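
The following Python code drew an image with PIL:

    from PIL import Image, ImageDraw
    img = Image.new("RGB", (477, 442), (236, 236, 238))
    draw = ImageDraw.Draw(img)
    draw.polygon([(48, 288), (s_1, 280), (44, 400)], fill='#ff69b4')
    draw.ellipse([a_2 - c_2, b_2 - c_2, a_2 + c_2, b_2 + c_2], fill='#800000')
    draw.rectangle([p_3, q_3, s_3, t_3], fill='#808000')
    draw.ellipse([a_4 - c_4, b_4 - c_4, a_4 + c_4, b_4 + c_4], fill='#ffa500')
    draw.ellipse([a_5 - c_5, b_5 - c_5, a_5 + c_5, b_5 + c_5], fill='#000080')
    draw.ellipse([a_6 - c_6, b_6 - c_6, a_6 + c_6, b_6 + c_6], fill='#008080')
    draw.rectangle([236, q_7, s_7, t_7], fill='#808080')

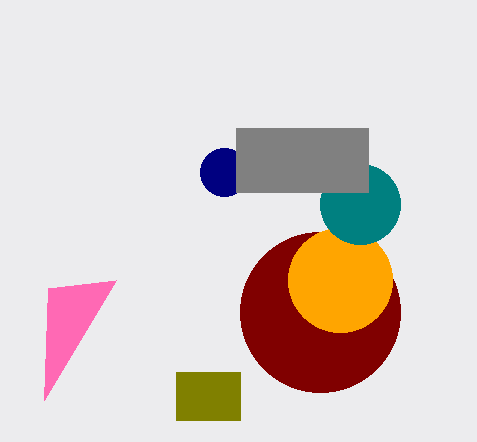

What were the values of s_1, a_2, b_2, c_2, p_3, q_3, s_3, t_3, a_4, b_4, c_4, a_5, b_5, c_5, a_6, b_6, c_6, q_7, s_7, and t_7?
s_1 = 116; a_2 = 320; b_2 = 312; c_2 = 80; p_3 = 176; q_3 = 372; s_3 = 240; t_3 = 420; a_4 = 340; b_4 = 280; c_4 = 52; a_5 = 224; b_5 = 172; c_5 = 24; a_6 = 360; b_6 = 204; c_6 = 40; q_7 = 128; s_7 = 368; t_7 = 192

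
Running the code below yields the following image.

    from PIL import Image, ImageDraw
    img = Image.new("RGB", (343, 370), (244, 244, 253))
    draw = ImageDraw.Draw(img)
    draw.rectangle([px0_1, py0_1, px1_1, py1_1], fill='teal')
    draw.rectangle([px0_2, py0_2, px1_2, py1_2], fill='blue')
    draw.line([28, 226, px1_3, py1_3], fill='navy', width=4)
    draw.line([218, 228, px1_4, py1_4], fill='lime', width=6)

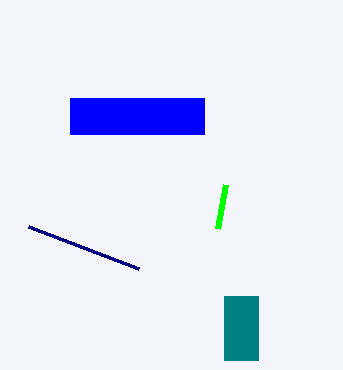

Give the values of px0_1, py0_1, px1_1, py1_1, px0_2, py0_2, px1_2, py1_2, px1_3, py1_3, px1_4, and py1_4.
px0_1 = 224
py0_1 = 296
px1_1 = 258
py1_1 = 360
px0_2 = 70
py0_2 = 98
px1_2 = 204
py1_2 = 134
px1_3 = 138
py1_3 = 268
px1_4 = 226
py1_4 = 184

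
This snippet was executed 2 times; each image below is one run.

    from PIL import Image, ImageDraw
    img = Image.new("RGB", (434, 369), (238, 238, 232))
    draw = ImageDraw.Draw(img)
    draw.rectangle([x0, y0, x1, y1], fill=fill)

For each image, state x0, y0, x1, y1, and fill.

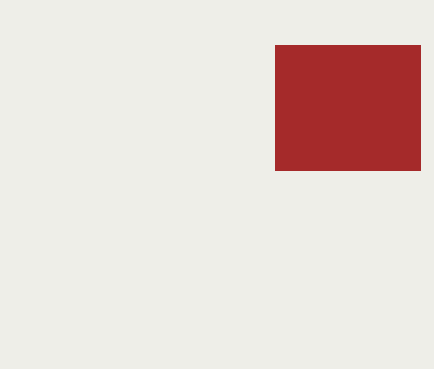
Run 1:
x0 = 275
y0 = 45
x1 = 420
y1 = 170
fill = 'brown'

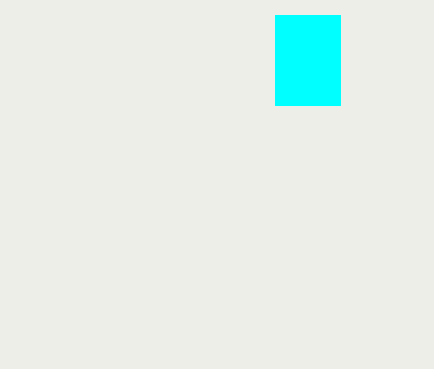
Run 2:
x0 = 275; y0 = 15; x1 = 340; y1 = 105; fill = 'cyan'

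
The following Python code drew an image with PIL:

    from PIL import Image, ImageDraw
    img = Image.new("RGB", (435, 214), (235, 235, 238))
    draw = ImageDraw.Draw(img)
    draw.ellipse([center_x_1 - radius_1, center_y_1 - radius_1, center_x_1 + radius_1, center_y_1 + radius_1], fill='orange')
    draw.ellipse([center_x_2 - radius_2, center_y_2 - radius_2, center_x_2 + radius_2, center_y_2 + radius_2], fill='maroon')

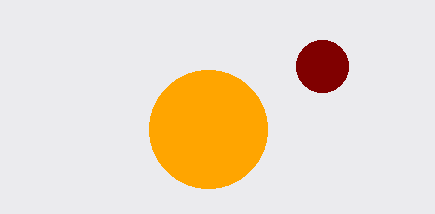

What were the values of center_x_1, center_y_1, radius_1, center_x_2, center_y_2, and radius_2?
center_x_1 = 208; center_y_1 = 129; radius_1 = 59; center_x_2 = 322; center_y_2 = 66; radius_2 = 26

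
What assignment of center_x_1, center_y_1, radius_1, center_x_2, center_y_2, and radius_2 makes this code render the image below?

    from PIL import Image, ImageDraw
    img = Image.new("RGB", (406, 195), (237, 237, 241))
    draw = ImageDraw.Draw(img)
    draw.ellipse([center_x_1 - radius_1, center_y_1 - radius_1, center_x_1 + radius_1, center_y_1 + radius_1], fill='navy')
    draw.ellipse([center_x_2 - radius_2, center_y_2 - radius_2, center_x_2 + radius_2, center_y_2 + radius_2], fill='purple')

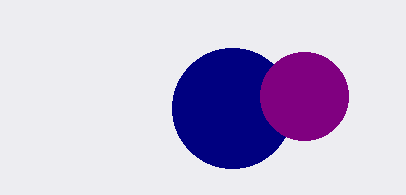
center_x_1 = 232
center_y_1 = 108
radius_1 = 60
center_x_2 = 304
center_y_2 = 96
radius_2 = 44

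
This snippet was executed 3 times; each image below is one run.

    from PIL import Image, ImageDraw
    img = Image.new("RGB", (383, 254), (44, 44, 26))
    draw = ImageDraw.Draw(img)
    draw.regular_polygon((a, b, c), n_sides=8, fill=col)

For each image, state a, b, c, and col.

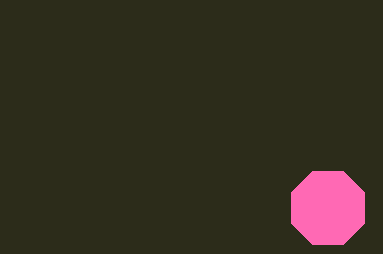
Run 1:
a = 328
b = 208
c = 40
col = 'hotpink'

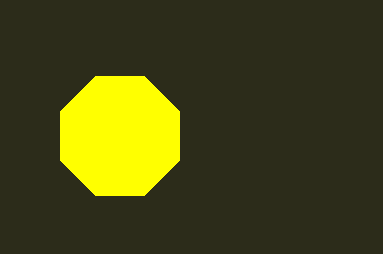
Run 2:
a = 120, b = 136, c = 64, col = 'yellow'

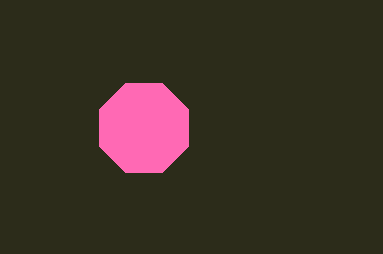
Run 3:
a = 144
b = 128
c = 48
col = 'hotpink'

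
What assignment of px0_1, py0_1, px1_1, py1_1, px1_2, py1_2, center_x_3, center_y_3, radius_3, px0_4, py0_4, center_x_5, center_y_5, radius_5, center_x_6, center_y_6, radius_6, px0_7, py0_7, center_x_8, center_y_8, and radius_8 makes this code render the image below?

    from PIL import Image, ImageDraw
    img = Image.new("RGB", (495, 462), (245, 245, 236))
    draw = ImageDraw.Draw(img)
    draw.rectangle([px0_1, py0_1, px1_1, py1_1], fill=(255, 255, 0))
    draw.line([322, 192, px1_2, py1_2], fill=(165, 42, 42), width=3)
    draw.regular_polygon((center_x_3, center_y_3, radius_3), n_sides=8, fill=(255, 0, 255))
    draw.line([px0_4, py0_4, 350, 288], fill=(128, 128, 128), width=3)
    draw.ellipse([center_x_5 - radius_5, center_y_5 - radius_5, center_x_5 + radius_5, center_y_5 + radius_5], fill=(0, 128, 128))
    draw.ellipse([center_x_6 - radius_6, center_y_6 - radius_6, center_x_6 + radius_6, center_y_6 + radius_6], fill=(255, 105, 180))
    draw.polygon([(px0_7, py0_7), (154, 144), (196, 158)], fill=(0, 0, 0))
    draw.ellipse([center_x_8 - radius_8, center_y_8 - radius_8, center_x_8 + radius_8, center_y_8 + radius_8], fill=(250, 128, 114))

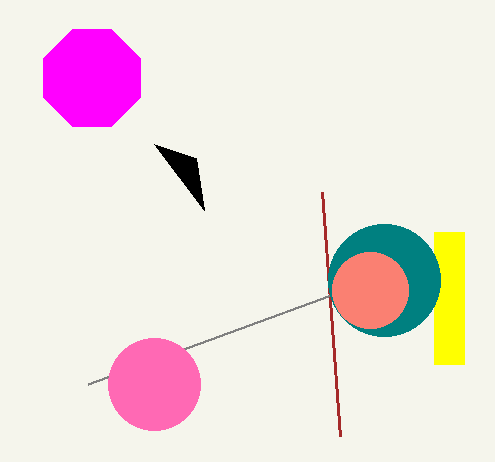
px0_1 = 434; py0_1 = 232; px1_1 = 464; py1_1 = 364; px1_2 = 340; py1_2 = 436; center_x_3 = 92; center_y_3 = 78; radius_3 = 52; px0_4 = 88; py0_4 = 384; center_x_5 = 384; center_y_5 = 280; radius_5 = 56; center_x_6 = 154; center_y_6 = 384; radius_6 = 46; px0_7 = 204; py0_7 = 210; center_x_8 = 370; center_y_8 = 290; radius_8 = 38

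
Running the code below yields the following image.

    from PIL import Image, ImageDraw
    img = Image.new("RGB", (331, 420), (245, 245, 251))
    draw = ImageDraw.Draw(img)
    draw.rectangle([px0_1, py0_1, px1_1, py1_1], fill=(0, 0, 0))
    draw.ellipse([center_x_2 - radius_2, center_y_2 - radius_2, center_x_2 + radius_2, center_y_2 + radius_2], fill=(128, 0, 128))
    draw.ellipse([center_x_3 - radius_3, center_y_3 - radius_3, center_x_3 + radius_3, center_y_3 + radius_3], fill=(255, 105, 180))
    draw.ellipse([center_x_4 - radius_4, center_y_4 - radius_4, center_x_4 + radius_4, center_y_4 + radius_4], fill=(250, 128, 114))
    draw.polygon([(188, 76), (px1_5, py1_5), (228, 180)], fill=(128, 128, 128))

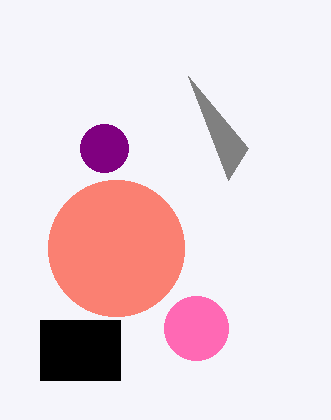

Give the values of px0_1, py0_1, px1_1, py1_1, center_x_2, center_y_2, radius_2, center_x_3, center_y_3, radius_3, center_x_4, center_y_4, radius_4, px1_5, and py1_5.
px0_1 = 40; py0_1 = 320; px1_1 = 120; py1_1 = 380; center_x_2 = 104; center_y_2 = 148; radius_2 = 24; center_x_3 = 196; center_y_3 = 328; radius_3 = 32; center_x_4 = 116; center_y_4 = 248; radius_4 = 68; px1_5 = 248; py1_5 = 148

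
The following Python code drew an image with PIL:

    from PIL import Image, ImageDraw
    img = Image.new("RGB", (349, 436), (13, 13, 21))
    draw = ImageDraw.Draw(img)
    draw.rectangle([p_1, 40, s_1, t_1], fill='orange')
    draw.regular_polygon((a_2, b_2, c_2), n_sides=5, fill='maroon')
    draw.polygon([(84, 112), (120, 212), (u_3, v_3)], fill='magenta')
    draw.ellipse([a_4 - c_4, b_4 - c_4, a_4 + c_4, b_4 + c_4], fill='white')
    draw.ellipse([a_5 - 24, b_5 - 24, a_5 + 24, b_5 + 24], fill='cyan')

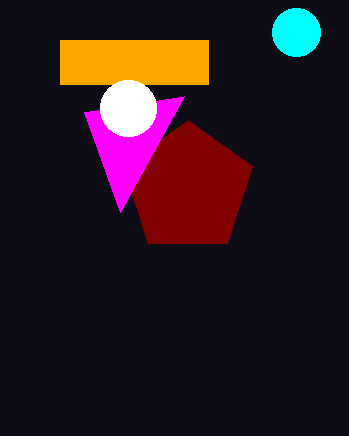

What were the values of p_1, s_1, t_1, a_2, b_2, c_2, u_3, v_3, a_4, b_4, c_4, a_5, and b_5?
p_1 = 60; s_1 = 208; t_1 = 84; a_2 = 188; b_2 = 188; c_2 = 68; u_3 = 184; v_3 = 96; a_4 = 128; b_4 = 108; c_4 = 28; a_5 = 296; b_5 = 32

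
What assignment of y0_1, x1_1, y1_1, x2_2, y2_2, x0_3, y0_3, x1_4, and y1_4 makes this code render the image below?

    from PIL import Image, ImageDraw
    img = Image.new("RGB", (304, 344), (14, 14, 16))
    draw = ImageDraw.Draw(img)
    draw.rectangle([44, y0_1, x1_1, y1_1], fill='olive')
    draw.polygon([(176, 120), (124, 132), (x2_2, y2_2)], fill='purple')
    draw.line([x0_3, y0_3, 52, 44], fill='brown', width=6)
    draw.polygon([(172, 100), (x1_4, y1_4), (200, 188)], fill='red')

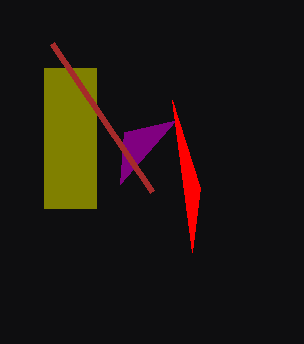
y0_1 = 68, x1_1 = 96, y1_1 = 208, x2_2 = 120, y2_2 = 184, x0_3 = 152, y0_3 = 192, x1_4 = 192, y1_4 = 252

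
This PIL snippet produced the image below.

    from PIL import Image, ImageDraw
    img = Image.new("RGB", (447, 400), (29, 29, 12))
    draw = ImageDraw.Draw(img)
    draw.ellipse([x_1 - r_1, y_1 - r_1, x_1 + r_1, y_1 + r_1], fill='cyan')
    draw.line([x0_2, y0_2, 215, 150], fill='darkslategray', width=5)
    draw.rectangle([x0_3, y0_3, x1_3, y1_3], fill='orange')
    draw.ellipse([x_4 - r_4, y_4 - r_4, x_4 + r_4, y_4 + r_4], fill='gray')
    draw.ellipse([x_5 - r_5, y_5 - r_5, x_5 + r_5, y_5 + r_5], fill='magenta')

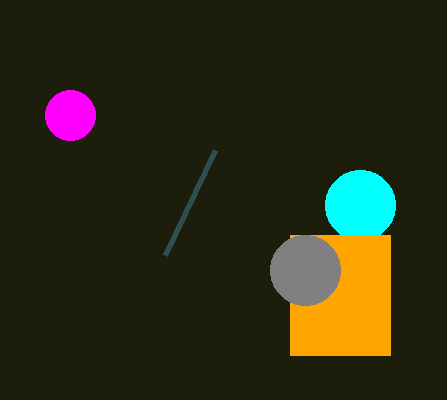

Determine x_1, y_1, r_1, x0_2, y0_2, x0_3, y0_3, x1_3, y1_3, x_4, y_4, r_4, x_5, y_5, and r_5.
x_1 = 360, y_1 = 205, r_1 = 35, x0_2 = 165, y0_2 = 255, x0_3 = 290, y0_3 = 235, x1_3 = 390, y1_3 = 355, x_4 = 305, y_4 = 270, r_4 = 35, x_5 = 70, y_5 = 115, r_5 = 25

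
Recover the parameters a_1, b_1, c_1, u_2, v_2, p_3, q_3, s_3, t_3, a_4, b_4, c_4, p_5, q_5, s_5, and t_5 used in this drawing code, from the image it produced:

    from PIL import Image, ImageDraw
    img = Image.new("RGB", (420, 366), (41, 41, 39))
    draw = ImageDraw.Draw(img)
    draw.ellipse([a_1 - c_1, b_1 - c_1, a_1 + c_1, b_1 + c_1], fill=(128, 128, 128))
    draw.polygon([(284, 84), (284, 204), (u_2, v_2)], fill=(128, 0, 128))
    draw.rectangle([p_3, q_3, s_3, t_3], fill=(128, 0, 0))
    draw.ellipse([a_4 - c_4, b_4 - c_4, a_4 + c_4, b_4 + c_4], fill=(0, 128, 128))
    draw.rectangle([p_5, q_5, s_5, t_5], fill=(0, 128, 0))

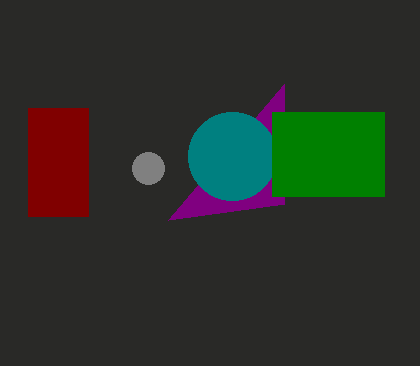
a_1 = 148; b_1 = 168; c_1 = 16; u_2 = 168; v_2 = 220; p_3 = 28; q_3 = 108; s_3 = 88; t_3 = 216; a_4 = 232; b_4 = 156; c_4 = 44; p_5 = 272; q_5 = 112; s_5 = 384; t_5 = 196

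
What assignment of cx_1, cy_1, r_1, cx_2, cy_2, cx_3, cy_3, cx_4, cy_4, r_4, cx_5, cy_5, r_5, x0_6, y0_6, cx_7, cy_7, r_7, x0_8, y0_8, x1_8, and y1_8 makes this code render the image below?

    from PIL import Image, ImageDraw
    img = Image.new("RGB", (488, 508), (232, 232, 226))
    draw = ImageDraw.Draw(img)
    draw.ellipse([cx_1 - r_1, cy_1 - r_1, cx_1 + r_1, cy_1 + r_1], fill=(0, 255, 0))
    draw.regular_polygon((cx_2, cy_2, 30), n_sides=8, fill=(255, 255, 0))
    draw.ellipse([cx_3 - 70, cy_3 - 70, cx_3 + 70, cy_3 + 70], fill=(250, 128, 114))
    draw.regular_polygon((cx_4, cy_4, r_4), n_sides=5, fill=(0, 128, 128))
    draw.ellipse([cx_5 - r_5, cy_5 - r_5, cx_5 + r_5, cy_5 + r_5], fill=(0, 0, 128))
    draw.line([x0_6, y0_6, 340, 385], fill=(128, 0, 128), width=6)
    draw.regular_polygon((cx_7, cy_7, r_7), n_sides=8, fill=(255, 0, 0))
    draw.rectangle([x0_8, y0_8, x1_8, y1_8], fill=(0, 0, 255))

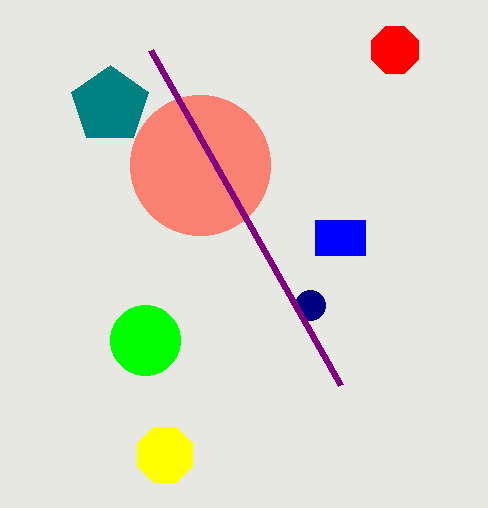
cx_1 = 145
cy_1 = 340
r_1 = 35
cx_2 = 165
cy_2 = 455
cx_3 = 200
cy_3 = 165
cx_4 = 110
cy_4 = 105
r_4 = 40
cx_5 = 310
cy_5 = 305
r_5 = 15
x0_6 = 150
y0_6 = 50
cx_7 = 395
cy_7 = 50
r_7 = 25
x0_8 = 315
y0_8 = 220
x1_8 = 365
y1_8 = 255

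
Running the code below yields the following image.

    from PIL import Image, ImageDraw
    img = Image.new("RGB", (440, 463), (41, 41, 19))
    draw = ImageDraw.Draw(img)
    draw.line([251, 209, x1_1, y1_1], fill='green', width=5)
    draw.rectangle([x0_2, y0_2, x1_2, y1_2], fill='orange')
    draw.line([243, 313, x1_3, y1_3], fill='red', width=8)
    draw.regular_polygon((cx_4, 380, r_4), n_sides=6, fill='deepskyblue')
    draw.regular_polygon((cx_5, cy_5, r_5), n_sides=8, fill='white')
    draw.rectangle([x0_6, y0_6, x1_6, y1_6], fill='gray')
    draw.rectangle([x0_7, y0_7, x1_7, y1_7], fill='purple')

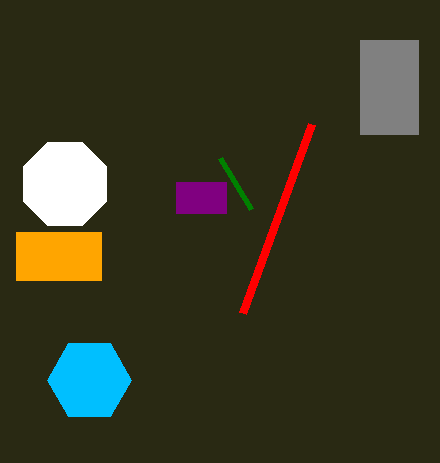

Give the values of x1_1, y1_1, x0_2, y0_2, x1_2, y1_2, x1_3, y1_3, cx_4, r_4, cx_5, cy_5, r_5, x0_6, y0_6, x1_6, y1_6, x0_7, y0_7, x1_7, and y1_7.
x1_1 = 220; y1_1 = 158; x0_2 = 16; y0_2 = 232; x1_2 = 101; y1_2 = 280; x1_3 = 312; y1_3 = 124; cx_4 = 89; r_4 = 42; cx_5 = 65; cy_5 = 184; r_5 = 45; x0_6 = 360; y0_6 = 40; x1_6 = 418; y1_6 = 134; x0_7 = 176; y0_7 = 182; x1_7 = 226; y1_7 = 213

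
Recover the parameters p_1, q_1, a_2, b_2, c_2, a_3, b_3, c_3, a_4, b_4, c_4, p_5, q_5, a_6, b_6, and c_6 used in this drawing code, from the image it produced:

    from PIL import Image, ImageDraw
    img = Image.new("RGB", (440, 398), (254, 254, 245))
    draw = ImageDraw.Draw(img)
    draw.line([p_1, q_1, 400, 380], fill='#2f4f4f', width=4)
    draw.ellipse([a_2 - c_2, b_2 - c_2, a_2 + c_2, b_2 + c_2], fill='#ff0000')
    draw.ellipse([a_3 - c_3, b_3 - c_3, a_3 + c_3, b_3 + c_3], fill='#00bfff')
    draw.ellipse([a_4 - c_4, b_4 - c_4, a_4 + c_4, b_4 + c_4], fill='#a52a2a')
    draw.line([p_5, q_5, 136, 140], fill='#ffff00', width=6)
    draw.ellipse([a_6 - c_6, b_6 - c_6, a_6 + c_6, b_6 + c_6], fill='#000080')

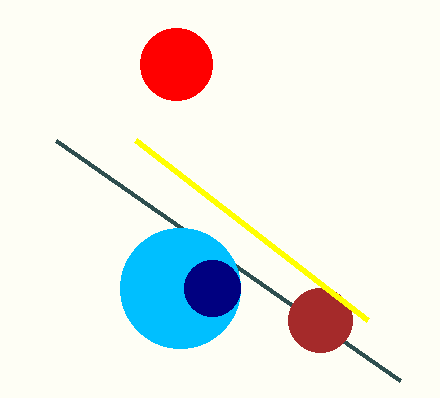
p_1 = 56; q_1 = 140; a_2 = 176; b_2 = 64; c_2 = 36; a_3 = 180; b_3 = 288; c_3 = 60; a_4 = 320; b_4 = 320; c_4 = 32; p_5 = 368; q_5 = 320; a_6 = 212; b_6 = 288; c_6 = 28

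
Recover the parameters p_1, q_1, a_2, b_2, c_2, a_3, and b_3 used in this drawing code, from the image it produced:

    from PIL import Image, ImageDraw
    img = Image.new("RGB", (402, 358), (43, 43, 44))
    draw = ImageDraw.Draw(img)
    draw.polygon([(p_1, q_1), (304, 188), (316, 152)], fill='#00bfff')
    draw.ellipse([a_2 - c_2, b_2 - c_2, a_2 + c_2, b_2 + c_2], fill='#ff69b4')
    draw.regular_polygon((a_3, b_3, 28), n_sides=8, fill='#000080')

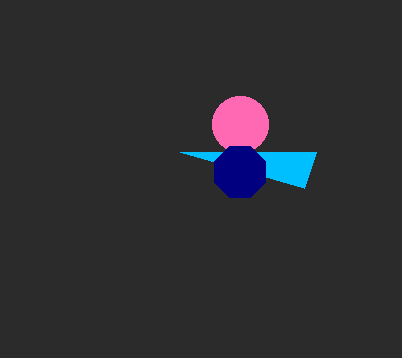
p_1 = 180; q_1 = 152; a_2 = 240; b_2 = 124; c_2 = 28; a_3 = 240; b_3 = 172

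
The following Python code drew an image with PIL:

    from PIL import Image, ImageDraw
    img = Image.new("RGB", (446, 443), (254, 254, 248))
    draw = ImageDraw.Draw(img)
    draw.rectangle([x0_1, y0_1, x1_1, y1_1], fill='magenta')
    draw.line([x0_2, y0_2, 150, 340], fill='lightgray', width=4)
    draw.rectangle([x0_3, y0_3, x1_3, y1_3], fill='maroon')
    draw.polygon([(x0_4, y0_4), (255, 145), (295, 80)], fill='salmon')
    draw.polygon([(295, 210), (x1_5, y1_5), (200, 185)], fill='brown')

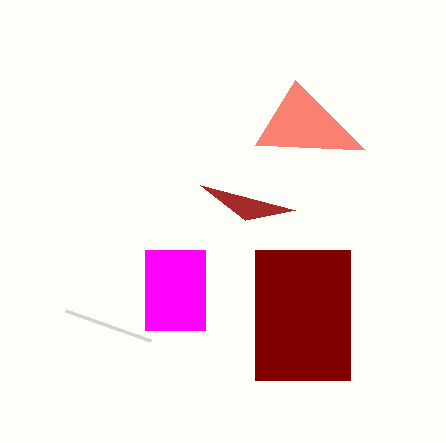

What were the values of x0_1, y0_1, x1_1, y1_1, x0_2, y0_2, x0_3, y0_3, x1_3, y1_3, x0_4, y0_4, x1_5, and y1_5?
x0_1 = 145
y0_1 = 250
x1_1 = 205
y1_1 = 330
x0_2 = 65
y0_2 = 310
x0_3 = 255
y0_3 = 250
x1_3 = 350
y1_3 = 380
x0_4 = 365
y0_4 = 150
x1_5 = 245
y1_5 = 220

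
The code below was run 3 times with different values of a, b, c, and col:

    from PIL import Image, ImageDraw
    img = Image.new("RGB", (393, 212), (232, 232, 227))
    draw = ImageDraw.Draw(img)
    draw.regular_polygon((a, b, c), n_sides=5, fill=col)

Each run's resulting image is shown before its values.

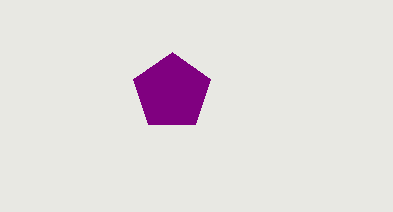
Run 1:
a = 172, b = 92, c = 40, col = 'purple'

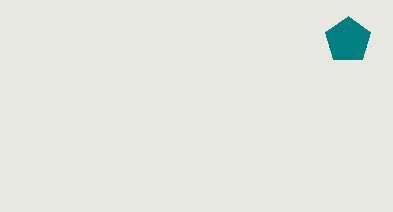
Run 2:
a = 348, b = 40, c = 24, col = 'teal'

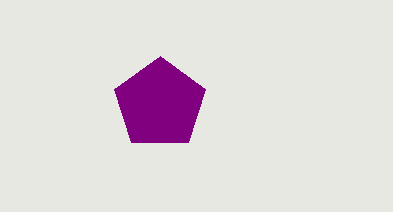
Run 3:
a = 160; b = 104; c = 48; col = 'purple'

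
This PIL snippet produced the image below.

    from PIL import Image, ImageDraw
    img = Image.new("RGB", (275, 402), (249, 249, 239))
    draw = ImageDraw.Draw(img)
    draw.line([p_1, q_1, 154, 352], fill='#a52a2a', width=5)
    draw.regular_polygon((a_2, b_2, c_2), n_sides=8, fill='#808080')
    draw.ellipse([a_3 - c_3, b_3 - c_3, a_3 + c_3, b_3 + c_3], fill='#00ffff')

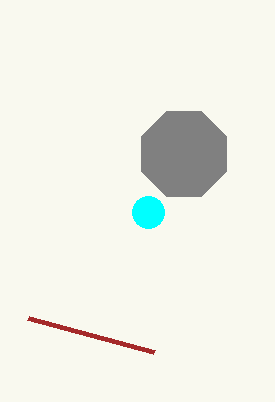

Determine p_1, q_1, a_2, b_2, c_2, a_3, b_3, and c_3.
p_1 = 28; q_1 = 318; a_2 = 184; b_2 = 154; c_2 = 46; a_3 = 148; b_3 = 212; c_3 = 16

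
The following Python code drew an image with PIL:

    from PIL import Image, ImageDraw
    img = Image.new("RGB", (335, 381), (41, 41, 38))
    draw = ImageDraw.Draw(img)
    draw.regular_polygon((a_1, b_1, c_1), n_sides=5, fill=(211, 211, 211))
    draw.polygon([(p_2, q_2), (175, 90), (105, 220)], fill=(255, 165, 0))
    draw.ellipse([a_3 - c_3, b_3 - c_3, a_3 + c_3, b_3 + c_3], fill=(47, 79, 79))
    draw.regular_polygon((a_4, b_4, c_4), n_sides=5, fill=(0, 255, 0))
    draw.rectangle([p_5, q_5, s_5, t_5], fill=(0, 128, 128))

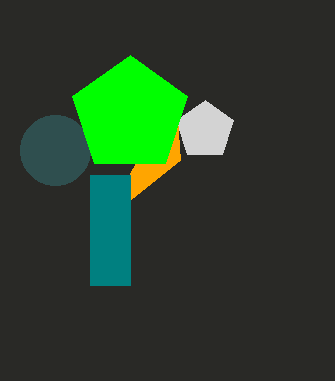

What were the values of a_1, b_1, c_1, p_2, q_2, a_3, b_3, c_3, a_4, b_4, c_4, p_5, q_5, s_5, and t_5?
a_1 = 205; b_1 = 130; c_1 = 30; p_2 = 180; q_2 = 160; a_3 = 55; b_3 = 150; c_3 = 35; a_4 = 130; b_4 = 115; c_4 = 60; p_5 = 90; q_5 = 175; s_5 = 130; t_5 = 285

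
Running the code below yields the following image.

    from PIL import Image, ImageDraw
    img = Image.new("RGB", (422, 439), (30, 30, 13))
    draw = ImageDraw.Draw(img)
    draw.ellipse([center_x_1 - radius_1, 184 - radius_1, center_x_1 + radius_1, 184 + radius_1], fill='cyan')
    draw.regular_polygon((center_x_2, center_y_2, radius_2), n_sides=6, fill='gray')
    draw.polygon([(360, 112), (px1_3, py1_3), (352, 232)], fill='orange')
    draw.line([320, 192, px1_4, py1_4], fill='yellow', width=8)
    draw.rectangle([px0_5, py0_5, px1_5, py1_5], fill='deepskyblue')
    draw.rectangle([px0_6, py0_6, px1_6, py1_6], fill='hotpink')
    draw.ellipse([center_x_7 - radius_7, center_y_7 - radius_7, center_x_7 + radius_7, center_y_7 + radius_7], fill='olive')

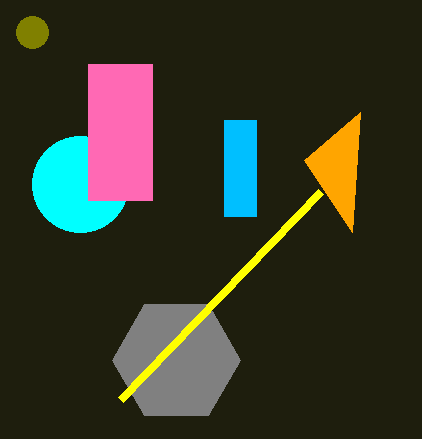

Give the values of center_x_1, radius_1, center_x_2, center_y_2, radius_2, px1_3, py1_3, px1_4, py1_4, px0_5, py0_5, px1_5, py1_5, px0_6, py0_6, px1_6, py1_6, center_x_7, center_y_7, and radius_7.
center_x_1 = 80; radius_1 = 48; center_x_2 = 176; center_y_2 = 360; radius_2 = 64; px1_3 = 304; py1_3 = 160; px1_4 = 120; py1_4 = 400; px0_5 = 224; py0_5 = 120; px1_5 = 256; py1_5 = 216; px0_6 = 88; py0_6 = 64; px1_6 = 152; py1_6 = 200; center_x_7 = 32; center_y_7 = 32; radius_7 = 16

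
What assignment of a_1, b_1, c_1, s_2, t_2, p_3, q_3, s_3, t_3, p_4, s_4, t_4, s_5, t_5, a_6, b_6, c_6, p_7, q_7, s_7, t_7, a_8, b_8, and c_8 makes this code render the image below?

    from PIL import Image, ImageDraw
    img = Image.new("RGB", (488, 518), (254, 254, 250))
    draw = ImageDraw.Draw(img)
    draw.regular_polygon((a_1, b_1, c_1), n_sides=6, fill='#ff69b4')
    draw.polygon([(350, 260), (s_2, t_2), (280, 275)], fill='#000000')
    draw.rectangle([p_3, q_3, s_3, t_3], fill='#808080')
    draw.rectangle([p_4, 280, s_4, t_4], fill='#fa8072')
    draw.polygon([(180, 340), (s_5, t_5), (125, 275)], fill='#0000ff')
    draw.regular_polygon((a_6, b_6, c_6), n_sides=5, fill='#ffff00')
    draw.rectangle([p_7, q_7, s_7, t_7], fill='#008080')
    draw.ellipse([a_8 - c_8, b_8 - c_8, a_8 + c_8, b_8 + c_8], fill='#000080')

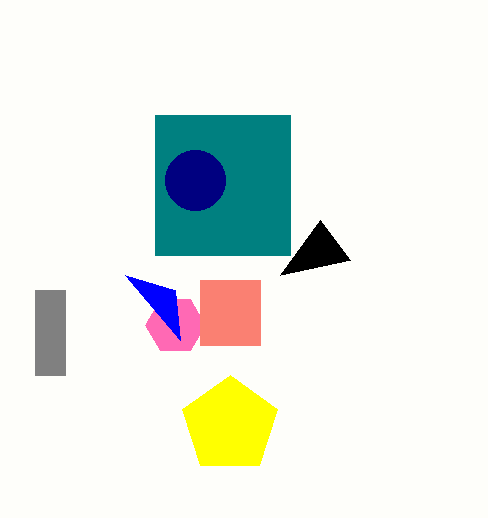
a_1 = 175, b_1 = 325, c_1 = 30, s_2 = 320, t_2 = 220, p_3 = 35, q_3 = 290, s_3 = 65, t_3 = 375, p_4 = 200, s_4 = 260, t_4 = 345, s_5 = 175, t_5 = 290, a_6 = 230, b_6 = 425, c_6 = 50, p_7 = 155, q_7 = 115, s_7 = 290, t_7 = 255, a_8 = 195, b_8 = 180, c_8 = 30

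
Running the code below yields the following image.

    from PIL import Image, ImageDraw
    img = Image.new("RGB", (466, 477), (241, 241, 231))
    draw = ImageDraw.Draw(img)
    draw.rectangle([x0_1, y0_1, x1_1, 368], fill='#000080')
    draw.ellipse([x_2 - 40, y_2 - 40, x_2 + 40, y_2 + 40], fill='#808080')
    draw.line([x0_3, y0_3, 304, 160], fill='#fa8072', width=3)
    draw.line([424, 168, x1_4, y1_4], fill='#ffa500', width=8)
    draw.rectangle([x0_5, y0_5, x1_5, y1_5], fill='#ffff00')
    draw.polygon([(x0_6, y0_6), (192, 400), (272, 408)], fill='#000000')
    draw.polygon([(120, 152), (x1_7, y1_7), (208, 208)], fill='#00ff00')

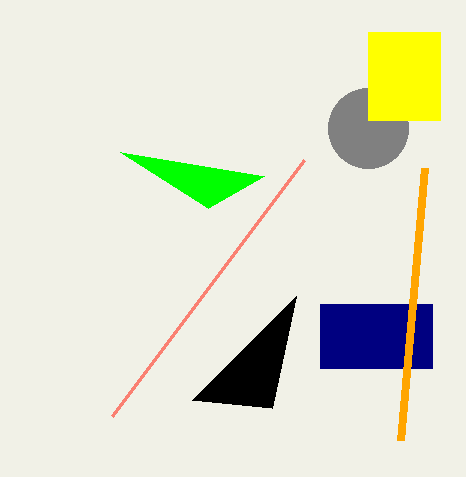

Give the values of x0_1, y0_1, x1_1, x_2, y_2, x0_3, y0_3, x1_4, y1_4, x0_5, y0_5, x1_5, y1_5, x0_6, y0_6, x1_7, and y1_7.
x0_1 = 320; y0_1 = 304; x1_1 = 432; x_2 = 368; y_2 = 128; x0_3 = 112; y0_3 = 416; x1_4 = 400; y1_4 = 440; x0_5 = 368; y0_5 = 32; x1_5 = 440; y1_5 = 120; x0_6 = 296; y0_6 = 296; x1_7 = 264; y1_7 = 176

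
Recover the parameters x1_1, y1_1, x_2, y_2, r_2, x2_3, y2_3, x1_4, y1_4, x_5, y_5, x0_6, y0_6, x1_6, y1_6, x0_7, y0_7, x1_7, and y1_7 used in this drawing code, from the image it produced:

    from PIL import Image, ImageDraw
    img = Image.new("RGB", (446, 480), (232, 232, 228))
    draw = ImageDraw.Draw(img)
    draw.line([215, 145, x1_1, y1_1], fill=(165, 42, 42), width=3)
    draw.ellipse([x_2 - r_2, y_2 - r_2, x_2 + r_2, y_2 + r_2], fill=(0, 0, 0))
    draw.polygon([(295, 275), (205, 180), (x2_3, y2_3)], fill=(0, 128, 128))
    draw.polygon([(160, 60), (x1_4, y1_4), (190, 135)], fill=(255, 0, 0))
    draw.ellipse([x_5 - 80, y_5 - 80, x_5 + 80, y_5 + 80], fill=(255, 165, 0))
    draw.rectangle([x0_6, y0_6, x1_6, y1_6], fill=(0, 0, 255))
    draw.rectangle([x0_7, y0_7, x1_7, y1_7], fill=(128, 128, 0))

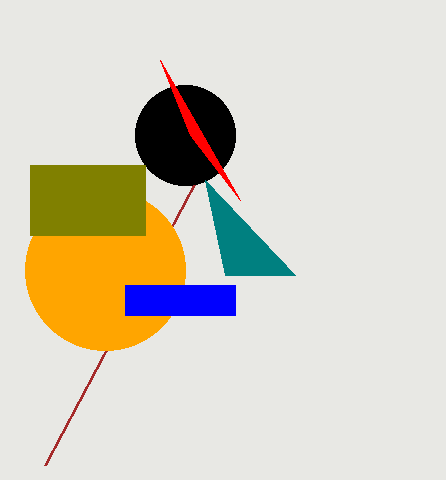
x1_1 = 45, y1_1 = 465, x_2 = 185, y_2 = 135, r_2 = 50, x2_3 = 225, y2_3 = 275, x1_4 = 240, y1_4 = 200, x_5 = 105, y_5 = 270, x0_6 = 125, y0_6 = 285, x1_6 = 235, y1_6 = 315, x0_7 = 30, y0_7 = 165, x1_7 = 145, y1_7 = 235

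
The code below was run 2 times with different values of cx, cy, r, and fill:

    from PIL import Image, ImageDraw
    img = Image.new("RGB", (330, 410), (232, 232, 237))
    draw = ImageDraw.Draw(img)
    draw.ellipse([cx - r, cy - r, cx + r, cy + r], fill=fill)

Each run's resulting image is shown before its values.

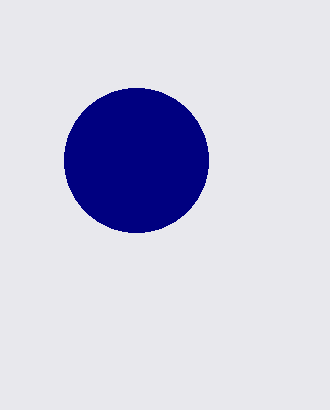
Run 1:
cx = 136; cy = 160; r = 72; fill = 'navy'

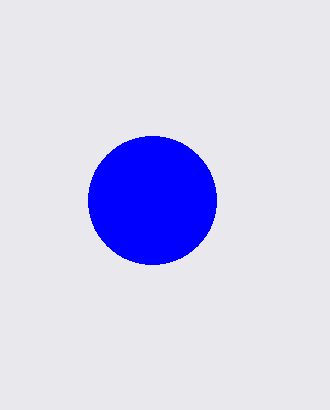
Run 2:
cx = 152; cy = 200; r = 64; fill = 'blue'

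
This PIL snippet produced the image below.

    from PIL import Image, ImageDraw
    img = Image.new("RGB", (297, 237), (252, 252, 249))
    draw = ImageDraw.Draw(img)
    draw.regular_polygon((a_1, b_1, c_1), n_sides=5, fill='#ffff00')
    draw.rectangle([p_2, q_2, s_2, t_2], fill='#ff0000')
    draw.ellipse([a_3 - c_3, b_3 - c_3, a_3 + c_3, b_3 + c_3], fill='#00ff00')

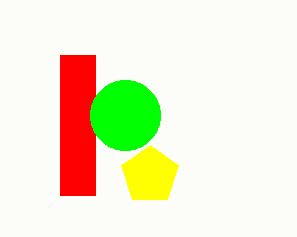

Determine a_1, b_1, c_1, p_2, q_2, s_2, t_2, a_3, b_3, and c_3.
a_1 = 150
b_1 = 175
c_1 = 30
p_2 = 60
q_2 = 55
s_2 = 95
t_2 = 195
a_3 = 125
b_3 = 115
c_3 = 35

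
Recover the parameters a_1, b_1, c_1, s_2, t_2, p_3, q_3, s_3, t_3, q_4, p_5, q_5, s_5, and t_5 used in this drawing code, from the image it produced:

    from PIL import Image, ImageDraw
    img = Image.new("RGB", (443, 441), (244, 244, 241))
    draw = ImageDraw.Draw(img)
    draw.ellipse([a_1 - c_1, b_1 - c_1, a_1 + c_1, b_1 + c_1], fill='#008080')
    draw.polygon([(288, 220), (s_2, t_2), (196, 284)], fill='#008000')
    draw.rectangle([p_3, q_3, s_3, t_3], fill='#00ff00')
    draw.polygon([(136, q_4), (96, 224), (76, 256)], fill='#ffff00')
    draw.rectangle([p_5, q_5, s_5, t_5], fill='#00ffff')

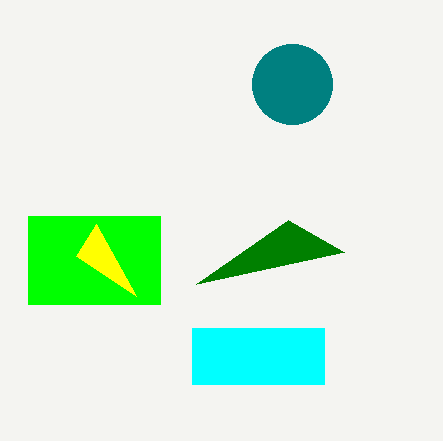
a_1 = 292
b_1 = 84
c_1 = 40
s_2 = 344
t_2 = 252
p_3 = 28
q_3 = 216
s_3 = 160
t_3 = 304
q_4 = 296
p_5 = 192
q_5 = 328
s_5 = 324
t_5 = 384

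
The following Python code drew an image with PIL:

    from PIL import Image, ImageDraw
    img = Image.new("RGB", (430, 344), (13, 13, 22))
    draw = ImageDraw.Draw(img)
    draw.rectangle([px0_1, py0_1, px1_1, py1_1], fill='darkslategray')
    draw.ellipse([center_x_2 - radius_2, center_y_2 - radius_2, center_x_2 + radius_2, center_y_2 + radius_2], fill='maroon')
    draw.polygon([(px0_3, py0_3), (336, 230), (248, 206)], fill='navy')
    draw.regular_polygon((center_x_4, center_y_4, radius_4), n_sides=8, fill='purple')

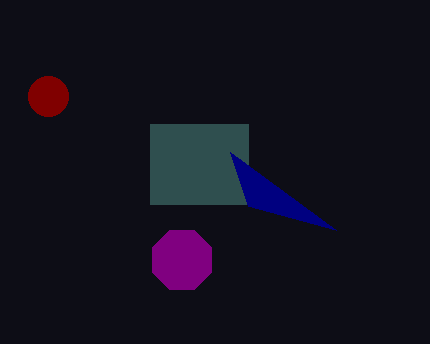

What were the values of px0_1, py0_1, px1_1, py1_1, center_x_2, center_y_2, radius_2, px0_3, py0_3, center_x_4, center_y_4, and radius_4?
px0_1 = 150
py0_1 = 124
px1_1 = 248
py1_1 = 204
center_x_2 = 48
center_y_2 = 96
radius_2 = 20
px0_3 = 230
py0_3 = 152
center_x_4 = 182
center_y_4 = 260
radius_4 = 32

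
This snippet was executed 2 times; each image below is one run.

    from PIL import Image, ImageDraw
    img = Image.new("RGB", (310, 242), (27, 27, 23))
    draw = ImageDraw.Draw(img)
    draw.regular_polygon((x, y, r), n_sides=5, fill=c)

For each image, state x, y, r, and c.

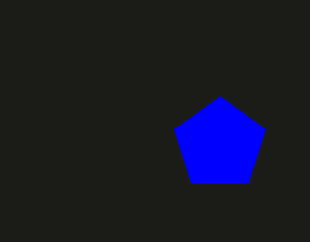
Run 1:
x = 220
y = 144
r = 48
c = 'blue'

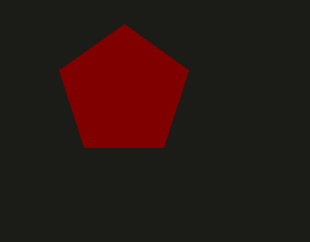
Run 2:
x = 124
y = 92
r = 68
c = 'maroon'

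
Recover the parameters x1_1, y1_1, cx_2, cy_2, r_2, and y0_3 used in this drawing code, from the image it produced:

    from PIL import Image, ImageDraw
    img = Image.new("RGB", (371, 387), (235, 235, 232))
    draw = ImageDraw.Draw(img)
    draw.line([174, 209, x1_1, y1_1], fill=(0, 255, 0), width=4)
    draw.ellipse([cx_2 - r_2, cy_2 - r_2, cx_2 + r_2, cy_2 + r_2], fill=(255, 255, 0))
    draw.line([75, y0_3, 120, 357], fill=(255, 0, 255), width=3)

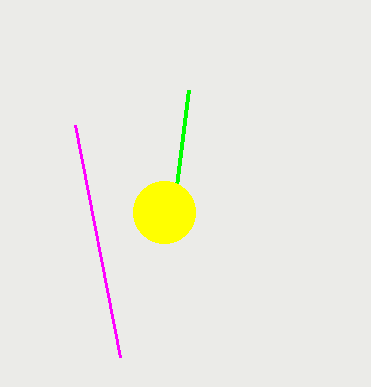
x1_1 = 189, y1_1 = 90, cx_2 = 164, cy_2 = 212, r_2 = 31, y0_3 = 125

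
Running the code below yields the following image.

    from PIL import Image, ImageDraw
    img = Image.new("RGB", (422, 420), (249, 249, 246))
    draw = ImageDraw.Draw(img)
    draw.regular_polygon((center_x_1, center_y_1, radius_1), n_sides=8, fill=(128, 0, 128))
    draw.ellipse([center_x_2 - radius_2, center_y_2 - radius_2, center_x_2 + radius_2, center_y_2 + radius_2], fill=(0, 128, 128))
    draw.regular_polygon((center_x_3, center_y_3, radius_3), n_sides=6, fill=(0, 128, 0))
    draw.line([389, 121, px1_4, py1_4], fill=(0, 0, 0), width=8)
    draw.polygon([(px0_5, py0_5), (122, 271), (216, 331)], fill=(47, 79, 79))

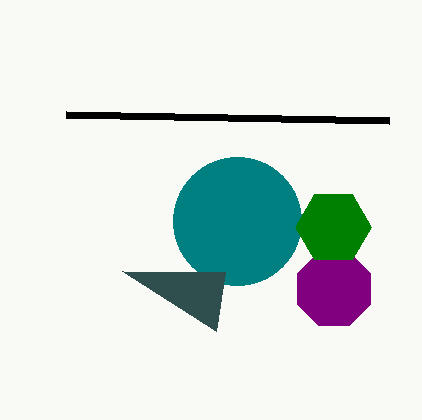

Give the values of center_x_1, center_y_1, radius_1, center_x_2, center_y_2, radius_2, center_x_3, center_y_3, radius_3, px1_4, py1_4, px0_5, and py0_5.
center_x_1 = 334, center_y_1 = 289, radius_1 = 40, center_x_2 = 237, center_y_2 = 221, radius_2 = 64, center_x_3 = 333, center_y_3 = 227, radius_3 = 38, px1_4 = 66, py1_4 = 115, px0_5 = 225, py0_5 = 272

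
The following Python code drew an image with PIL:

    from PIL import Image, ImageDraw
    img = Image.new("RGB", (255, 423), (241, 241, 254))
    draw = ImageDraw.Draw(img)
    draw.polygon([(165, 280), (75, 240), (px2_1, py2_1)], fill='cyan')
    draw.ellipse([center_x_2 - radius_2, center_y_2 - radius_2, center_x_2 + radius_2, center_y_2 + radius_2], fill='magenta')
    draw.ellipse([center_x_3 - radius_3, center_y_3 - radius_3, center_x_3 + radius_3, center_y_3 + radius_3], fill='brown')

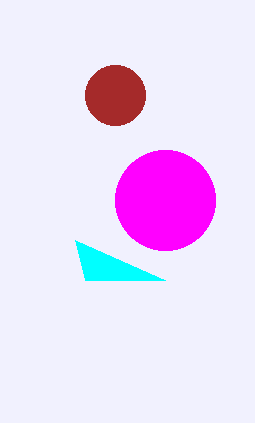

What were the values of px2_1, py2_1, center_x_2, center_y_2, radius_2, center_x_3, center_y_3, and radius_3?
px2_1 = 85
py2_1 = 280
center_x_2 = 165
center_y_2 = 200
radius_2 = 50
center_x_3 = 115
center_y_3 = 95
radius_3 = 30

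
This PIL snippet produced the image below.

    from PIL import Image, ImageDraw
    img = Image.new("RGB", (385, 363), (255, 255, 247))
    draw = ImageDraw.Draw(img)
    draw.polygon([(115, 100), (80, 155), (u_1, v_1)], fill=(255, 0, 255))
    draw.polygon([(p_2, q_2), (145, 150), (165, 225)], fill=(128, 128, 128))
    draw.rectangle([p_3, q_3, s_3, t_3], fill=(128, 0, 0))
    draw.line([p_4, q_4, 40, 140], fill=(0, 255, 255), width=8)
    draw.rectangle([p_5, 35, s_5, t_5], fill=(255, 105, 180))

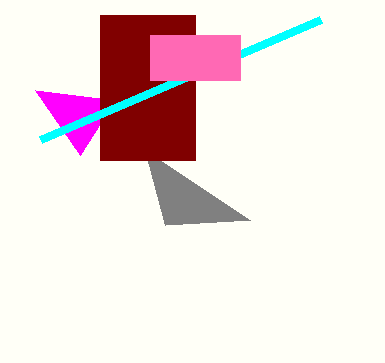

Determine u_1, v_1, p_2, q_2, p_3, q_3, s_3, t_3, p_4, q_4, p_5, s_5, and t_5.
u_1 = 35, v_1 = 90, p_2 = 250, q_2 = 220, p_3 = 100, q_3 = 15, s_3 = 195, t_3 = 160, p_4 = 320, q_4 = 20, p_5 = 150, s_5 = 240, t_5 = 80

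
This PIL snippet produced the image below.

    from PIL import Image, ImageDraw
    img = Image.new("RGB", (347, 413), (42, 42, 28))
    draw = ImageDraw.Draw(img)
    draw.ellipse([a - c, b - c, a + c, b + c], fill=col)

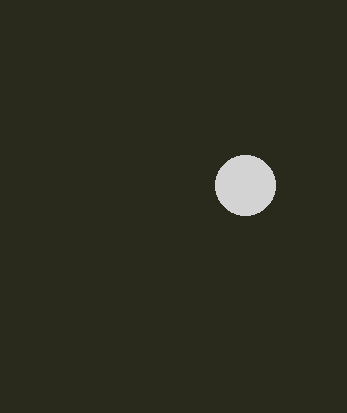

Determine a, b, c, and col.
a = 245; b = 185; c = 30; col = 'lightgray'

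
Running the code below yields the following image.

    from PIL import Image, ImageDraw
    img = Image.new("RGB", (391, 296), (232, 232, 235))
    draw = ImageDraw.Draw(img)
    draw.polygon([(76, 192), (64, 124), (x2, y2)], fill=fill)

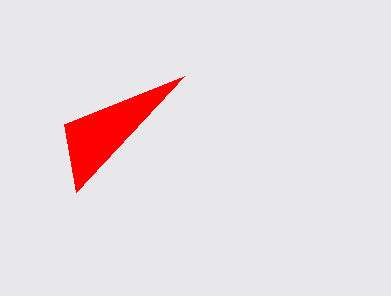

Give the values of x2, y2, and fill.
x2 = 184, y2 = 76, fill = 'red'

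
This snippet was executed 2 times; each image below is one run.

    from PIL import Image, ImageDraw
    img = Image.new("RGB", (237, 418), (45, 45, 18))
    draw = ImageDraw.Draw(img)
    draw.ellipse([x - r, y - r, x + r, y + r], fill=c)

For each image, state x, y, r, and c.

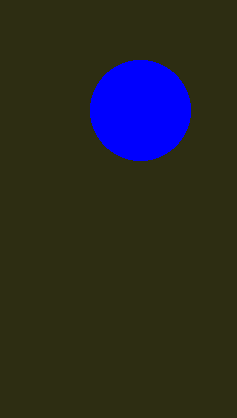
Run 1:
x = 140, y = 110, r = 50, c = 'blue'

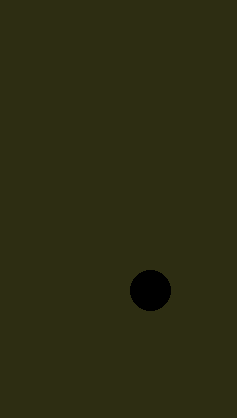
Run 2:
x = 150, y = 290, r = 20, c = 'black'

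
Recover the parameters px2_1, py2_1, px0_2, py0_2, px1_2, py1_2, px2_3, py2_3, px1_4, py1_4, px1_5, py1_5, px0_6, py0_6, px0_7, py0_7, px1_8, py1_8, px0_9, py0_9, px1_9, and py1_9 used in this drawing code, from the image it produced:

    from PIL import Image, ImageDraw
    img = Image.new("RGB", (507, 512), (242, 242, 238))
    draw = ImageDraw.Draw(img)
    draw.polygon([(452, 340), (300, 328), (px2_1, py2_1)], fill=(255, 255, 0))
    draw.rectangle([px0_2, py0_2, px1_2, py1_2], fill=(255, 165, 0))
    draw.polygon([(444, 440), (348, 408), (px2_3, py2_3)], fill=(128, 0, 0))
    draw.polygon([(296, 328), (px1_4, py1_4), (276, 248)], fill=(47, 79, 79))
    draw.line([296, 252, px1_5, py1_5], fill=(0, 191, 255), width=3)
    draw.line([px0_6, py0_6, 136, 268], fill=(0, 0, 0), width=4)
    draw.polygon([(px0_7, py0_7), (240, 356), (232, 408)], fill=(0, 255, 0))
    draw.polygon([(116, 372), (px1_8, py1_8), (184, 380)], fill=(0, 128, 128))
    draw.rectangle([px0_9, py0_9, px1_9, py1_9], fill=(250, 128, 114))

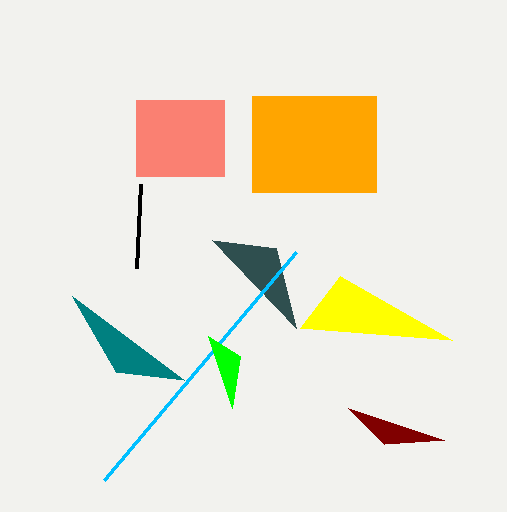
px2_1 = 340
py2_1 = 276
px0_2 = 252
py0_2 = 96
px1_2 = 376
py1_2 = 192
px2_3 = 384
py2_3 = 444
px1_4 = 212
py1_4 = 240
px1_5 = 104
py1_5 = 480
px0_6 = 140
py0_6 = 184
px0_7 = 208
py0_7 = 336
px1_8 = 72
py1_8 = 296
px0_9 = 136
py0_9 = 100
px1_9 = 224
py1_9 = 176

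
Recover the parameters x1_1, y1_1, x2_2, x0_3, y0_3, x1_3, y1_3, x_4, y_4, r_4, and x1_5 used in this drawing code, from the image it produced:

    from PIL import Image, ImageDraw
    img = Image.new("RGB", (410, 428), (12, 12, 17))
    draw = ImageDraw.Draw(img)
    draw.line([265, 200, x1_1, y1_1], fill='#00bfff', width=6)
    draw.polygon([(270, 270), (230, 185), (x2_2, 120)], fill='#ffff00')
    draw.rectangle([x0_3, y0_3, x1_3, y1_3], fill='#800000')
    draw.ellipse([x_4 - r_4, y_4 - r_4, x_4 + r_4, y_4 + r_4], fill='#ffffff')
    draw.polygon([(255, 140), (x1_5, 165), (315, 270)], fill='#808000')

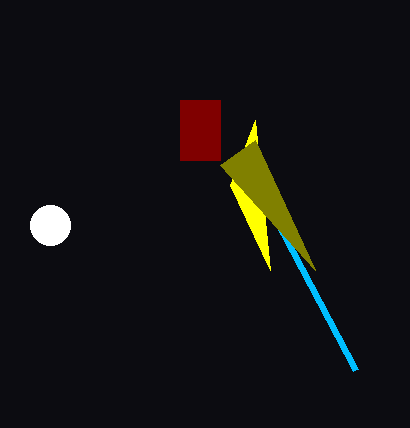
x1_1 = 355, y1_1 = 370, x2_2 = 255, x0_3 = 180, y0_3 = 100, x1_3 = 220, y1_3 = 160, x_4 = 50, y_4 = 225, r_4 = 20, x1_5 = 220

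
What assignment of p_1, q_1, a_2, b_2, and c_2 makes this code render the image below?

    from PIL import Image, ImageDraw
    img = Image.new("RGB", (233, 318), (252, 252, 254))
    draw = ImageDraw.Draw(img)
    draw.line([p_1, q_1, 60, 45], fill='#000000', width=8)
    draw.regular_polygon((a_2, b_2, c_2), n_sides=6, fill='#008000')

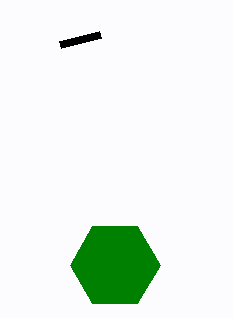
p_1 = 100, q_1 = 35, a_2 = 115, b_2 = 265, c_2 = 45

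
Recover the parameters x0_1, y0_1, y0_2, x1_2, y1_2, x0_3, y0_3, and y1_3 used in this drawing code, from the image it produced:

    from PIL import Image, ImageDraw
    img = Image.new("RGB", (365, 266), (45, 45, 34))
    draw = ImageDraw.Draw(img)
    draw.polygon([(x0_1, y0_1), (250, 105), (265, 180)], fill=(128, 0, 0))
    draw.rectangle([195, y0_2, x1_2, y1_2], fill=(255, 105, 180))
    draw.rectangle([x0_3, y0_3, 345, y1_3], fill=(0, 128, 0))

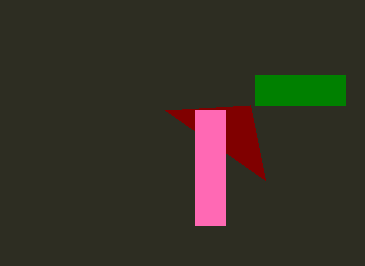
x0_1 = 165
y0_1 = 110
y0_2 = 110
x1_2 = 225
y1_2 = 225
x0_3 = 255
y0_3 = 75
y1_3 = 105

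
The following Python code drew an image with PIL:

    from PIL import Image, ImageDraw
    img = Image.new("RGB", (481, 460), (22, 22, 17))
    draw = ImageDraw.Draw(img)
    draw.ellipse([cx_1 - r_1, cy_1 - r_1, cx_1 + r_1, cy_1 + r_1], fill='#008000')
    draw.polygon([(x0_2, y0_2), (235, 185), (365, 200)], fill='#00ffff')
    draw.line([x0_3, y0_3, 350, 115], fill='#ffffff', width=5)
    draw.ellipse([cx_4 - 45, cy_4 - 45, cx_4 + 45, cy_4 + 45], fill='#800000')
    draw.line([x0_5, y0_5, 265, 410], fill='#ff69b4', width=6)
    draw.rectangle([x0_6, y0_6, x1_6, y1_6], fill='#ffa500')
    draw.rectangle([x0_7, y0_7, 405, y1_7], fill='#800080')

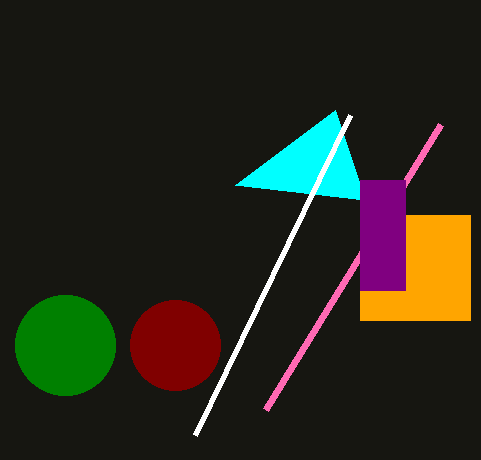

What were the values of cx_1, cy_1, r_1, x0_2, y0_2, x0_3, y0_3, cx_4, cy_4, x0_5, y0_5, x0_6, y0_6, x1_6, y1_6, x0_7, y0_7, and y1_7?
cx_1 = 65, cy_1 = 345, r_1 = 50, x0_2 = 335, y0_2 = 110, x0_3 = 195, y0_3 = 435, cx_4 = 175, cy_4 = 345, x0_5 = 440, y0_5 = 125, x0_6 = 360, y0_6 = 215, x1_6 = 470, y1_6 = 320, x0_7 = 360, y0_7 = 180, y1_7 = 290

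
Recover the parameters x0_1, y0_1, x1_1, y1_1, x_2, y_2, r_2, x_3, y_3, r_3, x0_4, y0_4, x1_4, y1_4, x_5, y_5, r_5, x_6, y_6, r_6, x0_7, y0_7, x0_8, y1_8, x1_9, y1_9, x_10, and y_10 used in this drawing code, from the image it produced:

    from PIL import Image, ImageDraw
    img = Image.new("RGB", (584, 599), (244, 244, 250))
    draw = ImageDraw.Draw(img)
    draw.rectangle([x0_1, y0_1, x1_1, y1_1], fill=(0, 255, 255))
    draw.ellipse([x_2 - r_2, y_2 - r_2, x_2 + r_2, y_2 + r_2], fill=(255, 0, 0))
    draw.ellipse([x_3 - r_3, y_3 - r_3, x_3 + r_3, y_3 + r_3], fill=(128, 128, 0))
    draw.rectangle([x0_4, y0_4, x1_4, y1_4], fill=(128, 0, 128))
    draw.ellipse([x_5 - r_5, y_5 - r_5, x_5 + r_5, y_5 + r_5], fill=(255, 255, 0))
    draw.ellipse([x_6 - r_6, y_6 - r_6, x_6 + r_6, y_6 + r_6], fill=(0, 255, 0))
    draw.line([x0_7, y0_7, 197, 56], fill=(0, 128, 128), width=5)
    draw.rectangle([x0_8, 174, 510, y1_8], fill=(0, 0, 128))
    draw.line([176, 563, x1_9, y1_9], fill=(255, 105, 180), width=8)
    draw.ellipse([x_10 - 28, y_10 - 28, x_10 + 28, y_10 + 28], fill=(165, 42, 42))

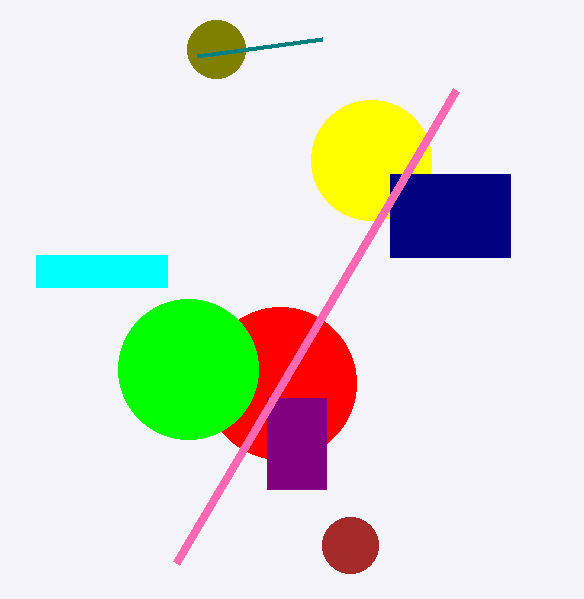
x0_1 = 36; y0_1 = 255; x1_1 = 167; y1_1 = 287; x_2 = 280; y_2 = 383; r_2 = 76; x_3 = 216; y_3 = 49; r_3 = 29; x0_4 = 267; y0_4 = 398; x1_4 = 326; y1_4 = 489; x_5 = 371; y_5 = 160; r_5 = 60; x_6 = 188; y_6 = 369; r_6 = 70; x0_7 = 322; y0_7 = 39; x0_8 = 390; y1_8 = 257; x1_9 = 456; y1_9 = 90; x_10 = 350; y_10 = 545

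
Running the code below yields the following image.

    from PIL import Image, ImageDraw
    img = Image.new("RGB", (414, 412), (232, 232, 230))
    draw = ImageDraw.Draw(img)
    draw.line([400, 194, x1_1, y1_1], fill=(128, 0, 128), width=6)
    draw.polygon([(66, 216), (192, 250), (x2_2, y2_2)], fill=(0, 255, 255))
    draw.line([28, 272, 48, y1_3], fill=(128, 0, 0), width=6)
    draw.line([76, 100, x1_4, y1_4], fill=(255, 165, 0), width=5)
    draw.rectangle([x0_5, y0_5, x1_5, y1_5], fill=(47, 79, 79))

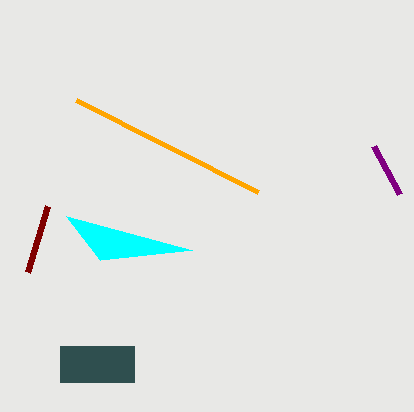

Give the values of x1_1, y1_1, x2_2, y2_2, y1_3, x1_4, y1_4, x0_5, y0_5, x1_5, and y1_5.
x1_1 = 374; y1_1 = 146; x2_2 = 100; y2_2 = 260; y1_3 = 206; x1_4 = 258; y1_4 = 192; x0_5 = 60; y0_5 = 346; x1_5 = 134; y1_5 = 382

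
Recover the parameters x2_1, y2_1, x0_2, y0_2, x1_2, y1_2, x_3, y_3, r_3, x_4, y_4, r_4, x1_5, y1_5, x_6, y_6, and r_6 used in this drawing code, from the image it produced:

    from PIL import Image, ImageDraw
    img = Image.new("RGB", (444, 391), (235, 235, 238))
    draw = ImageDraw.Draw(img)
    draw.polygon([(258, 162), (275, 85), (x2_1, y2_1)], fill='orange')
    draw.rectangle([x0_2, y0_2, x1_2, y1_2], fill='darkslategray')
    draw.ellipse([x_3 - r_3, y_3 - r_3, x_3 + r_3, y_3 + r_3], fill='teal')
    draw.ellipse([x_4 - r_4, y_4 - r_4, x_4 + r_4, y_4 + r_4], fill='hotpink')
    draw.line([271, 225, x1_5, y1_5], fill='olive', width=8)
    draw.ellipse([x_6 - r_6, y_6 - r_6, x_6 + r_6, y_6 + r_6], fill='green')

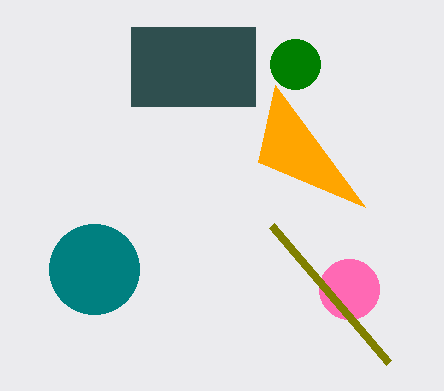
x2_1 = 365
y2_1 = 207
x0_2 = 131
y0_2 = 27
x1_2 = 255
y1_2 = 106
x_3 = 94
y_3 = 269
r_3 = 45
x_4 = 349
y_4 = 289
r_4 = 30
x1_5 = 388
y1_5 = 362
x_6 = 295
y_6 = 64
r_6 = 25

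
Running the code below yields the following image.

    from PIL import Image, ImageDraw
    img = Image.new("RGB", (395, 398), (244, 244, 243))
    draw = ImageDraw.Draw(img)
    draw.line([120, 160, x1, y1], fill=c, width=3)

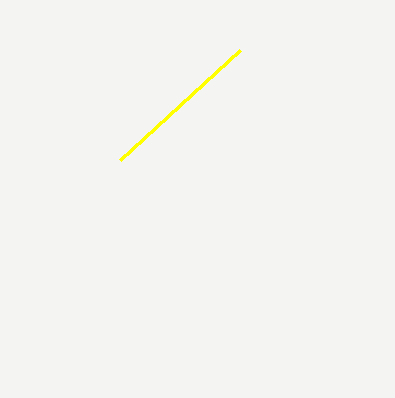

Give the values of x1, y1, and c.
x1 = 240
y1 = 50
c = 'yellow'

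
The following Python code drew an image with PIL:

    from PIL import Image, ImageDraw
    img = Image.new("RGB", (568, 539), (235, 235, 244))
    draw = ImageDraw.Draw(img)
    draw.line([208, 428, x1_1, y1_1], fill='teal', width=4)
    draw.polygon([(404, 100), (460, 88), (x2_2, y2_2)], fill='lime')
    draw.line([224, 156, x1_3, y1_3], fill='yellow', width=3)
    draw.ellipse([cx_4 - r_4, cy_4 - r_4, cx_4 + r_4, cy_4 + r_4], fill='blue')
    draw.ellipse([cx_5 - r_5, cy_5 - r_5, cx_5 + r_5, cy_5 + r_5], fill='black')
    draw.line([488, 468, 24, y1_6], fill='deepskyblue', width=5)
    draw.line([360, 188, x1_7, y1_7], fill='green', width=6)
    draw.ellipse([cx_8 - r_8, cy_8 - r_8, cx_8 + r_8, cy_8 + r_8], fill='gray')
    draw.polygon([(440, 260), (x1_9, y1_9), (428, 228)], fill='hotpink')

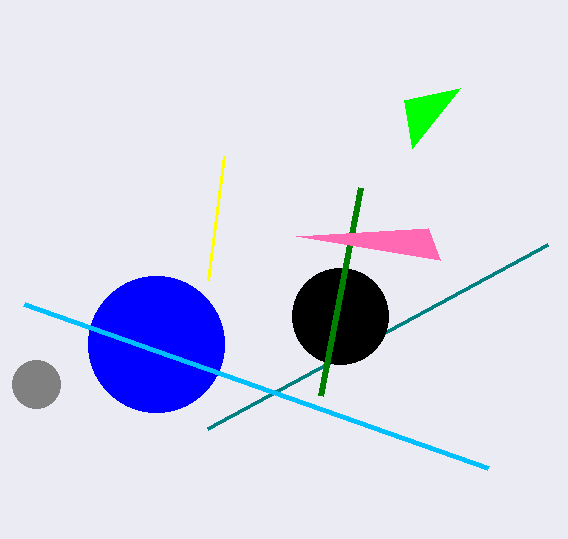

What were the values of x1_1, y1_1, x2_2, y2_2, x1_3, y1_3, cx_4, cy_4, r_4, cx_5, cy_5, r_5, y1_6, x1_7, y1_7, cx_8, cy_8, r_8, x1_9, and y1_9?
x1_1 = 548; y1_1 = 244; x2_2 = 412; y2_2 = 148; x1_3 = 208; y1_3 = 280; cx_4 = 156; cy_4 = 344; r_4 = 68; cx_5 = 340; cy_5 = 316; r_5 = 48; y1_6 = 304; x1_7 = 320; y1_7 = 396; cx_8 = 36; cy_8 = 384; r_8 = 24; x1_9 = 296; y1_9 = 236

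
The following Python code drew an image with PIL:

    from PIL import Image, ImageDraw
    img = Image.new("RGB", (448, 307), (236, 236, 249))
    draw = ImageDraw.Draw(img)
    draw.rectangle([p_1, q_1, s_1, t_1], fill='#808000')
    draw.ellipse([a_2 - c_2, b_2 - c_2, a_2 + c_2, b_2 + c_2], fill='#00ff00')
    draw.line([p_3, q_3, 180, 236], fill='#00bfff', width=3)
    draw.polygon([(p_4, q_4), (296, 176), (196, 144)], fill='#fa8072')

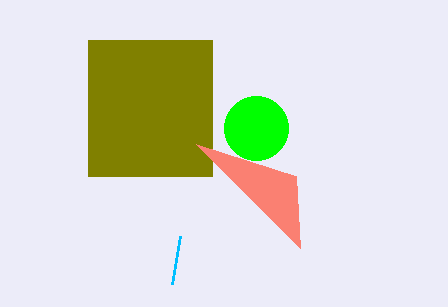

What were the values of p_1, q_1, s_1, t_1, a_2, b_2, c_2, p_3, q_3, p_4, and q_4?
p_1 = 88; q_1 = 40; s_1 = 212; t_1 = 176; a_2 = 256; b_2 = 128; c_2 = 32; p_3 = 172; q_3 = 284; p_4 = 300; q_4 = 248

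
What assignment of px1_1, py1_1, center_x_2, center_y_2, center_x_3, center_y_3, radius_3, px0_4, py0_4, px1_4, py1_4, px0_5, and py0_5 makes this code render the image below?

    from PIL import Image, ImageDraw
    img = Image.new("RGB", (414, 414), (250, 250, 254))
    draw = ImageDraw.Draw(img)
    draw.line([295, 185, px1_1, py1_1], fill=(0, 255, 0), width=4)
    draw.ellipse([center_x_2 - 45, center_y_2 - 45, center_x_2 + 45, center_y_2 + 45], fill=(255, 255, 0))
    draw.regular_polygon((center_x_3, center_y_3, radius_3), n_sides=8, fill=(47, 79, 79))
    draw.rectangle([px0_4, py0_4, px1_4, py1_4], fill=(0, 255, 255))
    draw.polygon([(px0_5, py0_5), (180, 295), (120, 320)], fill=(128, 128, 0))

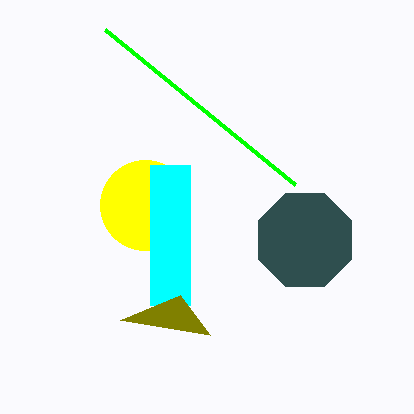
px1_1 = 105
py1_1 = 30
center_x_2 = 145
center_y_2 = 205
center_x_3 = 305
center_y_3 = 240
radius_3 = 50
px0_4 = 150
py0_4 = 165
px1_4 = 190
py1_4 = 305
px0_5 = 210
py0_5 = 335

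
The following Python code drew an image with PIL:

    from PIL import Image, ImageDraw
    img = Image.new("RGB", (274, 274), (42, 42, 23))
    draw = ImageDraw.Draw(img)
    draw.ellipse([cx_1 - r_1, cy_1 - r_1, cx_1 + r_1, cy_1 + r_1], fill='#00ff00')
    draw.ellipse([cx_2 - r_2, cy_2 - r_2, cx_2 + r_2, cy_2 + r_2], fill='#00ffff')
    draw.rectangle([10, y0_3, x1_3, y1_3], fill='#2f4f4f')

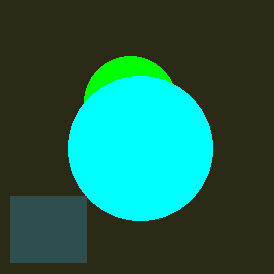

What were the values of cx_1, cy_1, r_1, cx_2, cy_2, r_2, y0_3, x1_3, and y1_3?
cx_1 = 130
cy_1 = 102
r_1 = 46
cx_2 = 140
cy_2 = 148
r_2 = 72
y0_3 = 196
x1_3 = 86
y1_3 = 262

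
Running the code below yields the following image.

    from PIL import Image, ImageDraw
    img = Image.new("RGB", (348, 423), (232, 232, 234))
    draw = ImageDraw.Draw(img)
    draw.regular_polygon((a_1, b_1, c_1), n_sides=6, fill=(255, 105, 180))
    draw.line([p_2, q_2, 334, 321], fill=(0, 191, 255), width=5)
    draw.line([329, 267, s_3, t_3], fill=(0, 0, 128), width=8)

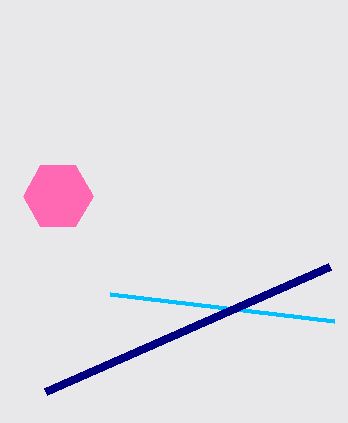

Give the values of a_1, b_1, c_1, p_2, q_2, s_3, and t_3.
a_1 = 58
b_1 = 196
c_1 = 35
p_2 = 110
q_2 = 294
s_3 = 45
t_3 = 392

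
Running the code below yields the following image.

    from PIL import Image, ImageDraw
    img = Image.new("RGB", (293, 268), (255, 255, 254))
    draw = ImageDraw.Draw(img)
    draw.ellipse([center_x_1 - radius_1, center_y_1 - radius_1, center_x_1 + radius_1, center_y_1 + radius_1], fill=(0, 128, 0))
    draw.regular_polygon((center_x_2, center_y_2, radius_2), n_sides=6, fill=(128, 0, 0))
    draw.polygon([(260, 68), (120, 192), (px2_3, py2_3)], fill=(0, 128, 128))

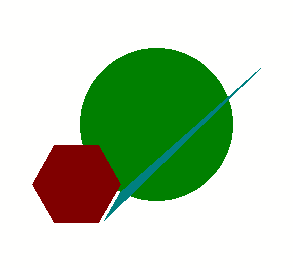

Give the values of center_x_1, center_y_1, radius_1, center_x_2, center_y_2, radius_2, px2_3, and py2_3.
center_x_1 = 156; center_y_1 = 124; radius_1 = 76; center_x_2 = 76; center_y_2 = 184; radius_2 = 44; px2_3 = 104; py2_3 = 220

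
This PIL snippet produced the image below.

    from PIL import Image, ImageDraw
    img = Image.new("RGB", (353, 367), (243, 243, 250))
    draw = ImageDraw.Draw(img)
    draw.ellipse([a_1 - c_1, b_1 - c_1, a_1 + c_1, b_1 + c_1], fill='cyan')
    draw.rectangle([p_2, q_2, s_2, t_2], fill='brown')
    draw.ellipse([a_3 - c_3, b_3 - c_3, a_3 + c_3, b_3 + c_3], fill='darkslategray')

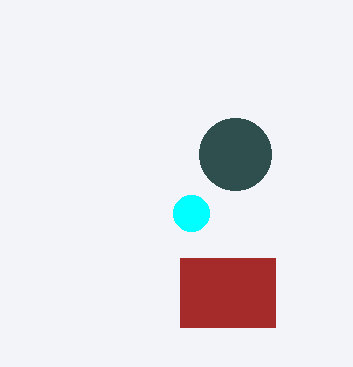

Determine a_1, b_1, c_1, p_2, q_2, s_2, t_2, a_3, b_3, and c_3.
a_1 = 191; b_1 = 213; c_1 = 18; p_2 = 180; q_2 = 258; s_2 = 275; t_2 = 327; a_3 = 235; b_3 = 154; c_3 = 36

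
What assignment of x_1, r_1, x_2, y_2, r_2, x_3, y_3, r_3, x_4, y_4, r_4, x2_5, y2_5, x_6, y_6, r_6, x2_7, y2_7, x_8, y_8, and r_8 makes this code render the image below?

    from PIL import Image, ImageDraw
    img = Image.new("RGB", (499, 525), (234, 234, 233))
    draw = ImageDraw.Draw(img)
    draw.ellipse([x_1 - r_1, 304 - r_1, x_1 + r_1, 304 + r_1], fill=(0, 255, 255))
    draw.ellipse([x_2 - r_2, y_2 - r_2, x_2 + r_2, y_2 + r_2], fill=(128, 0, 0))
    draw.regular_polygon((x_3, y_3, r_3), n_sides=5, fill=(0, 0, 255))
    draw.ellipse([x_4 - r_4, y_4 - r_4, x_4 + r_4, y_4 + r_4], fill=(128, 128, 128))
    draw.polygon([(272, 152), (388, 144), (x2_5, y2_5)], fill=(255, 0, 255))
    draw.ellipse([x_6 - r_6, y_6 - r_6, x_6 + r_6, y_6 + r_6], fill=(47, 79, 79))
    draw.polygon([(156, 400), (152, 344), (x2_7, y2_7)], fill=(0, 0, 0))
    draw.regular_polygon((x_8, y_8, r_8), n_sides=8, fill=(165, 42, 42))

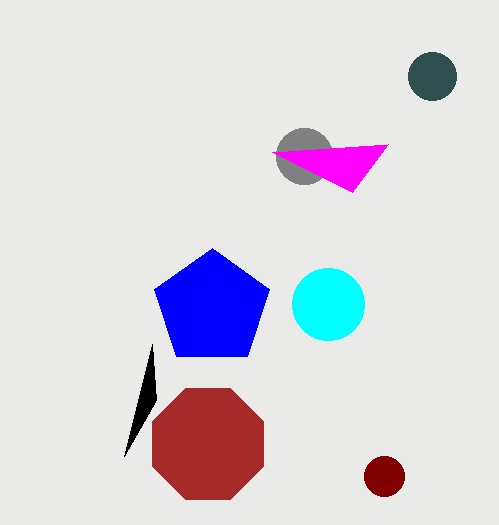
x_1 = 328, r_1 = 36, x_2 = 384, y_2 = 476, r_2 = 20, x_3 = 212, y_3 = 308, r_3 = 60, x_4 = 304, y_4 = 156, r_4 = 28, x2_5 = 352, y2_5 = 192, x_6 = 432, y_6 = 76, r_6 = 24, x2_7 = 124, y2_7 = 456, x_8 = 208, y_8 = 444, r_8 = 60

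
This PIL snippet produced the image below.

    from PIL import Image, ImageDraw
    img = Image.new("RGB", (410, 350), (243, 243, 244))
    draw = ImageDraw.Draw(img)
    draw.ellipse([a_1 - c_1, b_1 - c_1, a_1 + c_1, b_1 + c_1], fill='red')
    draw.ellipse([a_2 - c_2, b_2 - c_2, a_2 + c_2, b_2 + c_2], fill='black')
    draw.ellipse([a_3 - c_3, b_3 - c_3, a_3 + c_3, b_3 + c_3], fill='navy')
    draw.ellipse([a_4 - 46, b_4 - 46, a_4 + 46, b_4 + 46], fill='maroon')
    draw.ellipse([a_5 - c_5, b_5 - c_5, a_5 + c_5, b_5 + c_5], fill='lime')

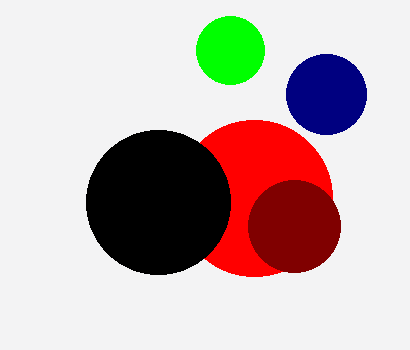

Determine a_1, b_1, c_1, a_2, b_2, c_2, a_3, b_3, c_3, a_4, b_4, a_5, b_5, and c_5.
a_1 = 254, b_1 = 198, c_1 = 78, a_2 = 158, b_2 = 202, c_2 = 72, a_3 = 326, b_3 = 94, c_3 = 40, a_4 = 294, b_4 = 226, a_5 = 230, b_5 = 50, c_5 = 34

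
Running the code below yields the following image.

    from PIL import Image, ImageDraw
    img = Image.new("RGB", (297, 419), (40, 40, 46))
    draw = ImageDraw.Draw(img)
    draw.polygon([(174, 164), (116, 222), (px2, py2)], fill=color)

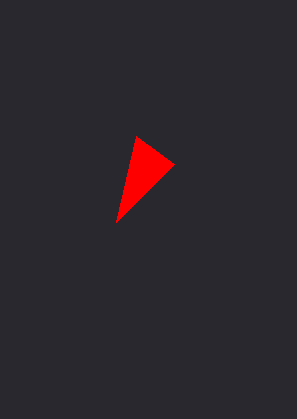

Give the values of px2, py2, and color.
px2 = 136
py2 = 136
color = 'red'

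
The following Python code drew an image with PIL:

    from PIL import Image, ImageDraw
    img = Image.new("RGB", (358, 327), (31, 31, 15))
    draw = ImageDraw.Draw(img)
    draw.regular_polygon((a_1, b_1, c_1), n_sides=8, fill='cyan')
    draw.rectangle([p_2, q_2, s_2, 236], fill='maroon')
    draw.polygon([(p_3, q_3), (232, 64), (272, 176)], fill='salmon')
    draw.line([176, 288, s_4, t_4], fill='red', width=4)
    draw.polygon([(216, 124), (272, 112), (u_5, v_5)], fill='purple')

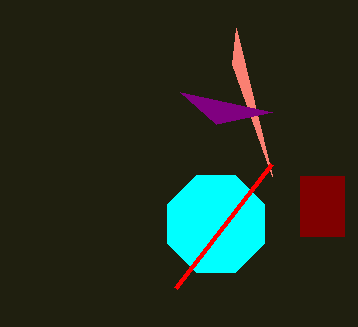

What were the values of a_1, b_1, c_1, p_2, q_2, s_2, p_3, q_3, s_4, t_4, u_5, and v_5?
a_1 = 216
b_1 = 224
c_1 = 52
p_2 = 300
q_2 = 176
s_2 = 344
p_3 = 236
q_3 = 28
s_4 = 272
t_4 = 164
u_5 = 180
v_5 = 92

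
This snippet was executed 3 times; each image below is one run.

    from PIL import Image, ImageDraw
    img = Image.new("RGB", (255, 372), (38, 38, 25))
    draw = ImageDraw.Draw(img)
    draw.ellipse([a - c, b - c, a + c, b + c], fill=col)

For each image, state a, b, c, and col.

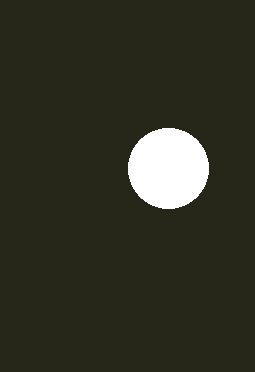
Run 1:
a = 168
b = 168
c = 40
col = 'white'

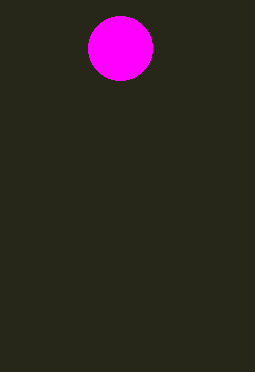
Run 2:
a = 120
b = 48
c = 32
col = 'magenta'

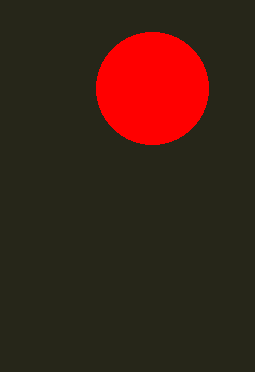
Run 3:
a = 152
b = 88
c = 56
col = 'red'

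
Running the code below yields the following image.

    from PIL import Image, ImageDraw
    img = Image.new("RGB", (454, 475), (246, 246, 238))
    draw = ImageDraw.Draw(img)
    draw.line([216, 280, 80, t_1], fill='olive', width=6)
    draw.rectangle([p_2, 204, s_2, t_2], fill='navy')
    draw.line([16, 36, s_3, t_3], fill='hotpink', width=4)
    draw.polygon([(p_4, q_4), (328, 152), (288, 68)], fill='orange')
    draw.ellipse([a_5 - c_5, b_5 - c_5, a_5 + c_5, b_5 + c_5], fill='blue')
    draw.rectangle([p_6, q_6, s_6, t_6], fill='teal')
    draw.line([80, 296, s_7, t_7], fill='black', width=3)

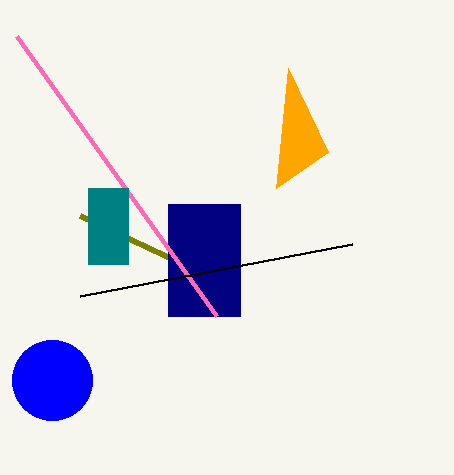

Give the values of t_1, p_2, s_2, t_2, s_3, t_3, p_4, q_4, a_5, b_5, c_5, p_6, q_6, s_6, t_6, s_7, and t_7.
t_1 = 216
p_2 = 168
s_2 = 240
t_2 = 316
s_3 = 216
t_3 = 316
p_4 = 276
q_4 = 188
a_5 = 52
b_5 = 380
c_5 = 40
p_6 = 88
q_6 = 188
s_6 = 128
t_6 = 264
s_7 = 352
t_7 = 244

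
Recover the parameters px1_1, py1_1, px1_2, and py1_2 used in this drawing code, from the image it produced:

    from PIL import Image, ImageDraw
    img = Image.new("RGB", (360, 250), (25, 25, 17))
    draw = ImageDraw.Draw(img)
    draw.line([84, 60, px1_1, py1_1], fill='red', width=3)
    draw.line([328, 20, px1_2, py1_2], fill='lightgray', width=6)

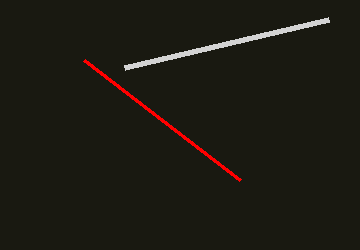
px1_1 = 240
py1_1 = 180
px1_2 = 124
py1_2 = 68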